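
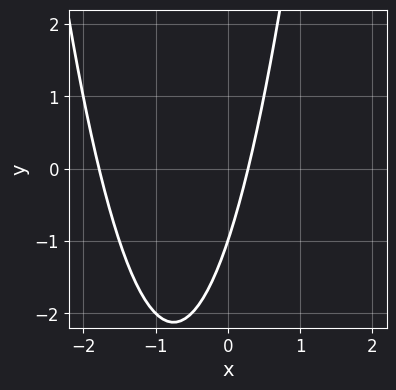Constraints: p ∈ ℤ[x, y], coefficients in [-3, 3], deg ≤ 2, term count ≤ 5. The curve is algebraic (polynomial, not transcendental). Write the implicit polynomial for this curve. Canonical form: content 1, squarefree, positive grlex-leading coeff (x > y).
2*x^2 + 3*x - y - 1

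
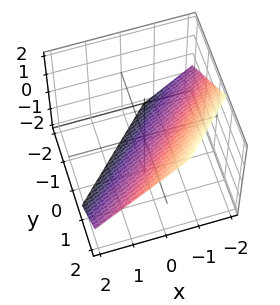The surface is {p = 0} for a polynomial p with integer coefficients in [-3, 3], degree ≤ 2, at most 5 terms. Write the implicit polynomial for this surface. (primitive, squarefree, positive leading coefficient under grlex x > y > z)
3*x - 3*y + 3*z + 2

(a) Degree: every cross-section is a straight line — this is a plane, so deg p = 1.
(b) Matching integer coefficients to the picture gives p.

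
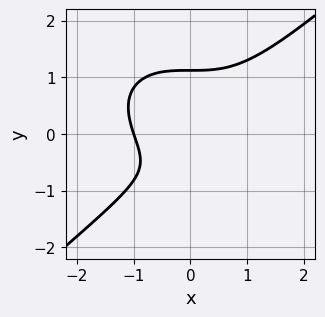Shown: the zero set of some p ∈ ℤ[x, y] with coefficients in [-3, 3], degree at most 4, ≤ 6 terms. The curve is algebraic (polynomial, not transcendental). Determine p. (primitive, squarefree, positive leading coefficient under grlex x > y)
(a) deg p = 3. A generic line meets the curve in up to 3 points.
(b) From the axis intercepts and sections: it meets the x-axis at x = -1 (among the integer gridlines).
(c) Solving for integer coefficients yields p as stated.

2*x^3 - 3*y^3 + 2*y + 2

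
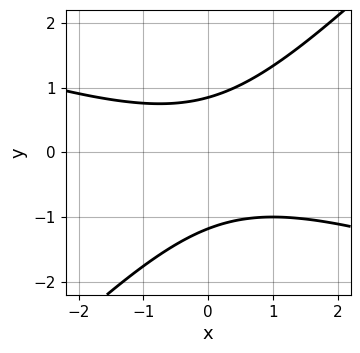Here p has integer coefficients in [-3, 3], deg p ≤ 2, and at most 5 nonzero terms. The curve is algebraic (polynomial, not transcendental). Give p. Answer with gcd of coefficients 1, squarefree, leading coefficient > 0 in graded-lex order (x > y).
1. deg p = 2. The shape is more complex than any degree-1 curve.
2. Reading off the gridlines: no x-intercept at any integer in the box.
3. Solving for integer coefficients yields p as stated.

x^2 + 2*x*y - 3*y^2 - y + 3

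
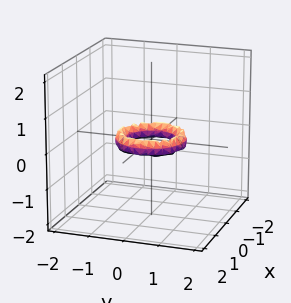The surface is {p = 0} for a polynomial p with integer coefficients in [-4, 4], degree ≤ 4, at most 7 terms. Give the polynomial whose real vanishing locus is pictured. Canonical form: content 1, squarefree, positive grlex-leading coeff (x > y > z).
(a) Degree: the shape is more complex than any degree-3 surface, so deg p = 4.
(b) Symmetries: the surface is invariant under rotation about z: p = q(x² + y², z).
(c) From the visible intercepts: the y-axis gridline crossings are at y ∈ {-1, 1}; the surface avoids every integer z-axis point in the box.
(d) Solving for integer coefficients yields p as stated. Check: (1, 0, 0) on the x-axis lies on the surface, and p(1, 0, 0) = 0. ✓

2*x^4 + 4*x^2*y^2 + 2*y^4 - 3*x^2 - 3*y^2 + 2*z^2 + 1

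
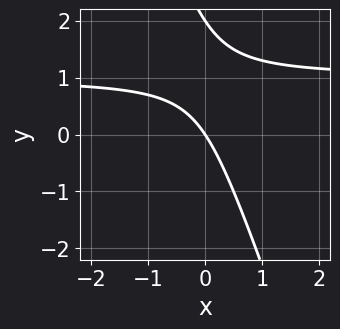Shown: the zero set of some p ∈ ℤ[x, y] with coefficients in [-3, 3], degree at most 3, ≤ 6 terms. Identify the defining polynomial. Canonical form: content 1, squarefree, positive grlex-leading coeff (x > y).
The degree is 2 — a generic line meets the curve in up to 2 points.
Reading off the gridlines: the y-axis gridline crossings are at y ∈ {0, 2}; one x-axis crossing is at x = 0.
Together with the visible shape, these determine p as stated.

3*x*y + y^2 - 3*x - 2*y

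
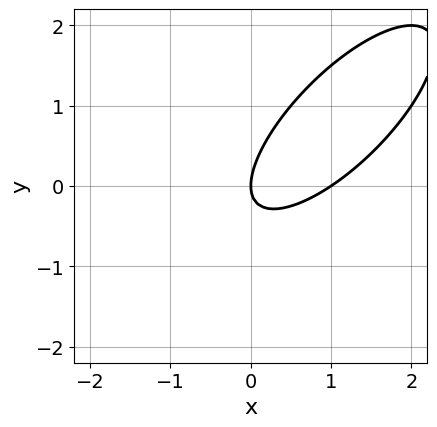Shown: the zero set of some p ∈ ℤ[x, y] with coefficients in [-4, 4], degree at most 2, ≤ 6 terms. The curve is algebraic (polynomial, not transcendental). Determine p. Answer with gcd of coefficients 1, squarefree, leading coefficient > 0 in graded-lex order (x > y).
2*x^2 - 3*x*y + 2*y^2 - 2*x

1. Degree: the shape is more complex than any degree-1 curve, so deg p = 2.
2. Reading off the gridlines: it meets the y-axis at y = 0 (among the integer gridlines); among the integer gridlines, it crosses the x-axis at x ∈ {0, 1}.
3. The integer polynomial consistent with all of this is the stated p.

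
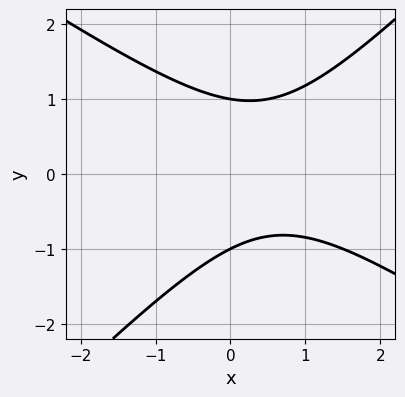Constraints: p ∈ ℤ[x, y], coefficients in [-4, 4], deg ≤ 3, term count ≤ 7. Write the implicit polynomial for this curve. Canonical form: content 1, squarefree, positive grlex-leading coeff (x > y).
Degree: no degree-1 curve has this shape, so deg p = 2.
From the axis intercepts and sections: the y-axis gridline crossings are at y ∈ {-1, 1}; no x-intercept at any integer in the box.
Matching integer coefficients to the picture gives p.

2*x^2 + x*y - 3*y^2 - 2*x + 3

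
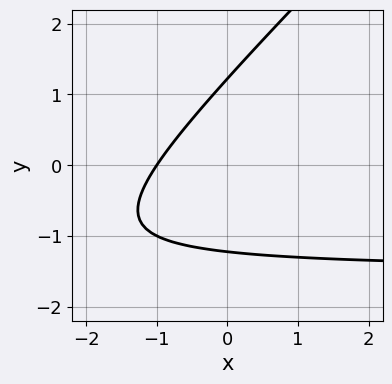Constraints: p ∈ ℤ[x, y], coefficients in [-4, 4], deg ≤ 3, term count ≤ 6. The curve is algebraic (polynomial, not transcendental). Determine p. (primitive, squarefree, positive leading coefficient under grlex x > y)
2*x*y - 2*y^2 + 3*x + 3

deg p = 2.
From the axis intercepts and sections: it meets the x-axis at x = -1 (among the integer gridlines).
Solving for integer coefficients yields p as stated.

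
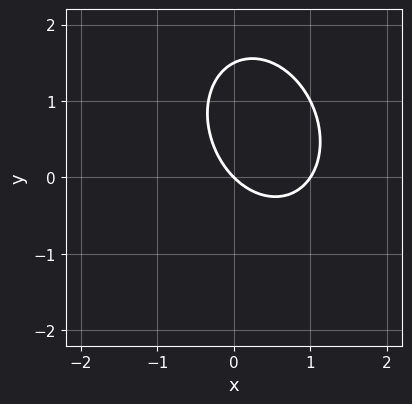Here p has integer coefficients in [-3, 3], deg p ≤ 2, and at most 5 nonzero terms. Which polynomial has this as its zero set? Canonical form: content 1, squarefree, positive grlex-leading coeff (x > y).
3*x^2 + x*y + 2*y^2 - 3*x - 3*y

First, deg p = 2.
Next, against the integer gridlines: among the integer gridlines, it crosses the x-axis at x ∈ {0, 1}; one y-axis crossing is at y = 0.
Finally, putting this together gives p.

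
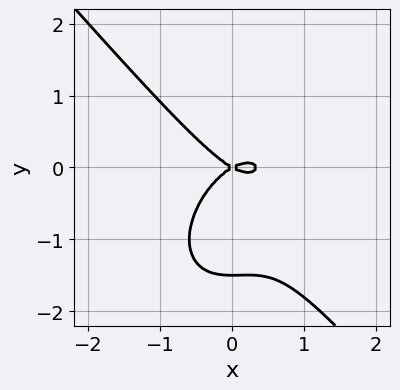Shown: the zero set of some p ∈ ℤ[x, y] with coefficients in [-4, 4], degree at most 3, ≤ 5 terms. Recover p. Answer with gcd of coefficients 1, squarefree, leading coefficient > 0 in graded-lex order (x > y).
(a) The degree is 3 — no degree-2 curve has this shape.
(b) Checking where it meets the axes: it crosses the x-axis at the gridline x = 0; one y-axis crossing is at y = 0.
(c) The integer polynomial consistent with all of this is the stated p.

3*x^3 + 2*y^3 - x^2 + 3*y^2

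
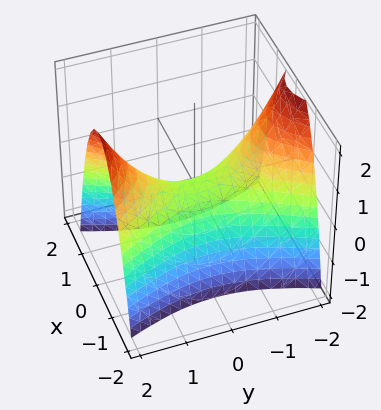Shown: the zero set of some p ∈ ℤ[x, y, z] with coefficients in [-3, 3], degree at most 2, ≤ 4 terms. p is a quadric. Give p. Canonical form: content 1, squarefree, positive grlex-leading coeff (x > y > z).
3*x^2 - y^2 + 2*z

1. deg p = 2. A hyperbolic paraboloid; a quadric.
2. Symmetries: the y ↦ −y reflection is a symmetry, so y appears only in even powers; it's symmetric under x → −x, forcing even powers of x.
3. Reading off the gridlines: it crosses the z-axis at the gridline z = 0; it crosses the x-axis at the gridline x = 0; one y-axis crossing is at y = 0.
4. Solving for integer coefficients yields p as stated.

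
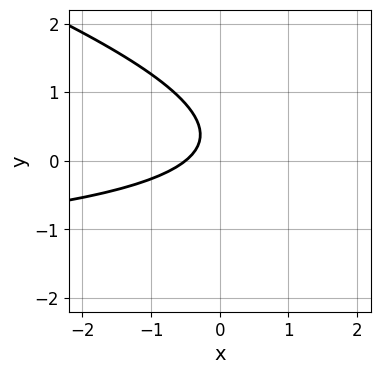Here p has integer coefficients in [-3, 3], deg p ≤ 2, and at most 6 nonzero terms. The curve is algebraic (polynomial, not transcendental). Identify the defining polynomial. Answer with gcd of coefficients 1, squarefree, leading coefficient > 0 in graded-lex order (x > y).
x*y + 3*y^2 + 2*x - 2*y + 1

(a) deg p = 2. The shape is more complex than any degree-1 curve.
(b) Against the integer gridlines: the curve avoids every integer y-axis point in the box.
(c) The integer polynomial consistent with all of this is the stated p.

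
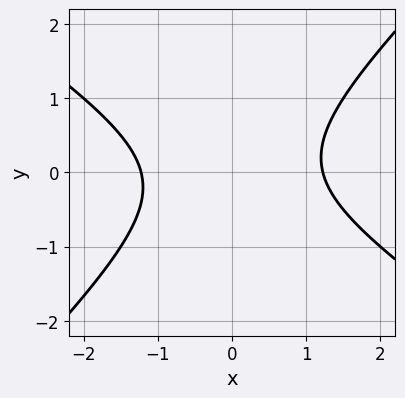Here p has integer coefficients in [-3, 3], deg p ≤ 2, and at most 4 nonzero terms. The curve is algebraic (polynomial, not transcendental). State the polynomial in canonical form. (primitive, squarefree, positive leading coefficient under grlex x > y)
First, deg p = 2. A generic line meets the curve in up to 2 points.
Then, observable constraints: it misses every integer gridline on the y-axis.
Finally, assembling these constraints gives the stated polynomial.

2*x^2 + x*y - 3*y^2 - 3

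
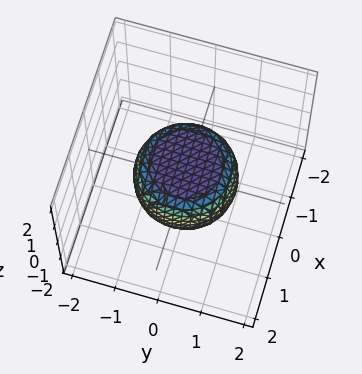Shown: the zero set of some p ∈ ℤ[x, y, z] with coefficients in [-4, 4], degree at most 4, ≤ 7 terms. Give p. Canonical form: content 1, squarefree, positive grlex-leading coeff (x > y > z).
2*x^4 + 4*x^2*y^2 + 2*y^4 - x^2 - y^2 + 3*z^2 - 2

(a) deg p = 4. The shape is more complex than any degree-3 surface.
(b) Symmetries: rotational symmetry about the z-axis ⇒ p depends on x, y only through x² + y².
(c) From the visible intercepts: a circular section at z = 0 has radius between 1 and 2.
(d) Putting this together gives p.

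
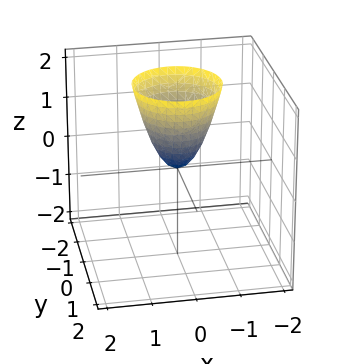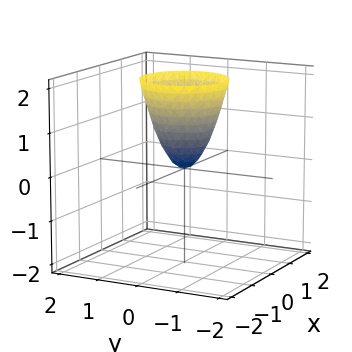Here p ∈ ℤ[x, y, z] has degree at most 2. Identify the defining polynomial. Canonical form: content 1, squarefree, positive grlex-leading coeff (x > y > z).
(a) The degree is 2 — a paraboloid; a quadric.
(b) By symmetry, the surface is invariant under rotation about z: p = q(x² + y², z).
(c) Reading off the gridlines: a circular section at z = 2 has radius exactly 1; one x-axis crossing is at x = 0.
(d) Assembling these constraints gives the stated polynomial.

2*x^2 + 2*y^2 - z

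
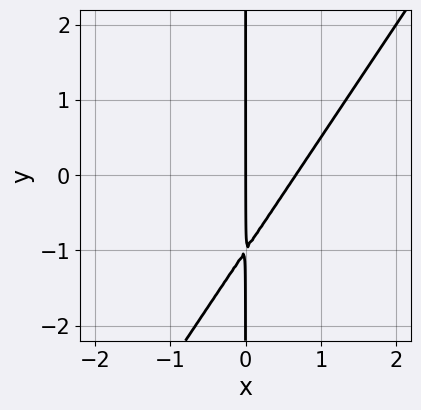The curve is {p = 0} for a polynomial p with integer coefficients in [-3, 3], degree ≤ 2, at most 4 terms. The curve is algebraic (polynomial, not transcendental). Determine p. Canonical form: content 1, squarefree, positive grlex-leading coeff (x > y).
3*x^2 - 2*x*y - 2*x

Degree: no degree-1 curve has this shape, so deg p = 2.
From the visible intercepts: the visible y-axis segment lies entirely on the curve; it meets the x-axis at x = 0 (among the integer gridlines).
The integer polynomial consistent with all of this is the stated p.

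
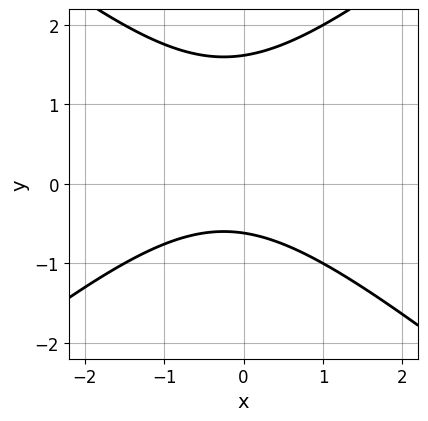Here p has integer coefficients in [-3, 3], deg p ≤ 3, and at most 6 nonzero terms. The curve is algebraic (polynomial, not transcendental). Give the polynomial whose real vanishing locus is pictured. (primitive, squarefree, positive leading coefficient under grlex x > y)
2*x^2 - 3*y^2 + x + 3*y + 3

1. Degree: no degree-1 curve has this shape, so deg p = 2.
2. Checking where it meets the axes: it misses every integer gridline on the x-axis.
3. Assembling these constraints gives the stated polynomial.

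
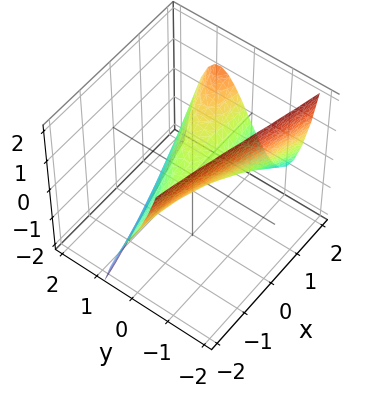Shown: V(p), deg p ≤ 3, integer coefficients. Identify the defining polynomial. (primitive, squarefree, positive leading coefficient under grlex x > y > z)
(a) The degree is 3 — the shape is more complex than any degree-2 surface.
(b) From the visible intercepts: it meets the z-axis at z = 0 (among the integer gridlines); one y-axis crossing is at y = 0; every point of the x-axis in the box is on the surface.
(c) Fitting integer coefficients to these (and the overall shape) gives p.

y^3 - x*y + z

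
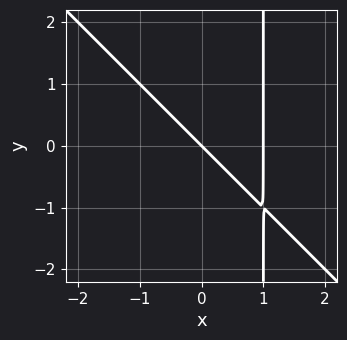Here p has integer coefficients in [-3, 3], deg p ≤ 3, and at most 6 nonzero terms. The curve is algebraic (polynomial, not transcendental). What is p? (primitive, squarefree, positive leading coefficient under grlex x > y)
First, deg p = 2. The shape is more complex than any degree-1 curve.
Then, checking where it meets the axes: one y-axis crossing is at y = 0; among the integer gridlines, it crosses the x-axis at x ∈ {0, 1}.
Finally, assembling these constraints gives the stated polynomial.

x^2 + x*y - x - y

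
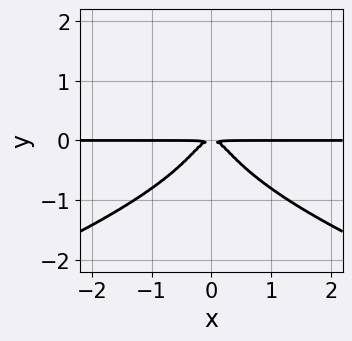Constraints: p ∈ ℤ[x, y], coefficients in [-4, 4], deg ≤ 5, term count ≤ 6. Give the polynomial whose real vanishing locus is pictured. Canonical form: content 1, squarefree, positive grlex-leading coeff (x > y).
3*y^4 + 3*x^2*y - y^3 + y^2

1. deg p = 4.
2. Symmetries: mirror symmetry x ↦ −x ⇒ only even powers of x.
3. Observable constraints: every point of the x-axis in the box is on the curve.
4. Fitting integer coefficients to these (and the overall shape) gives p.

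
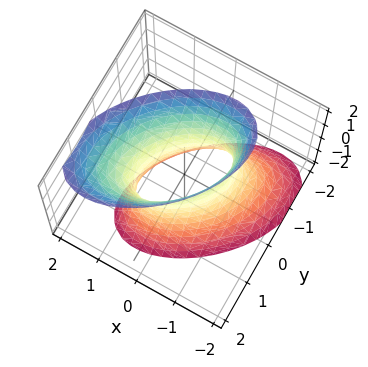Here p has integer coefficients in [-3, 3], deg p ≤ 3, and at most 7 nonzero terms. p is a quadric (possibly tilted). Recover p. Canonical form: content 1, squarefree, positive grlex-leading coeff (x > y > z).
First, the degree is 2 — no degree-1 surface has this shape.
Next, observable constraints: no z-intercept at any integer in the box.
Finally, the integer polynomial consistent with all of this is the stated p.

3*x^2 - 3*x*y - x*z + 3*y^2 - z^2 - 2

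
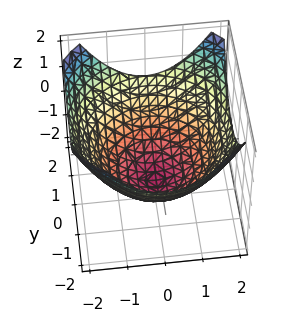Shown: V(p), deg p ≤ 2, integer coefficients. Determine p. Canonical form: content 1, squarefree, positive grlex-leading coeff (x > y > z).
x^2 + y^2 - 2*z - 3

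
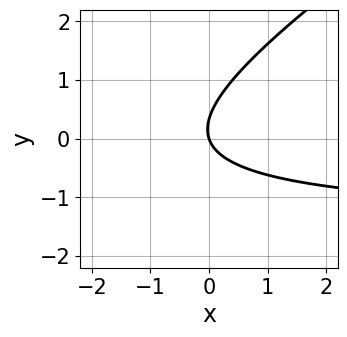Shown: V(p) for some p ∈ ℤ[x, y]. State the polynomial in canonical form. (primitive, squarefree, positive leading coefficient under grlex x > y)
(a) Degree: the shape is more complex than any degree-1 curve, so deg p = 2.
(b) Reading off the gridlines: one y-axis crossing is at y = 0; one x-axis crossing is at x = 0.
(c) Together with the visible shape, these determine p as stated.

2*x*y - 3*y^2 + 3*x + y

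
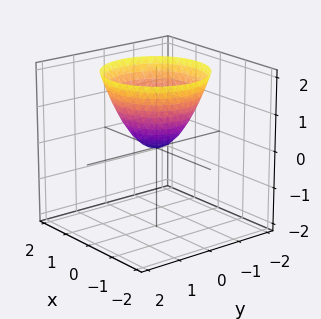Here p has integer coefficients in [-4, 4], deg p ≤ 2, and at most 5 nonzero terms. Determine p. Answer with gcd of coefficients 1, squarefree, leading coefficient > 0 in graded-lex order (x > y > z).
x^2 + y^2 - z

First, degree: a single bowl opening along one axis; a quadric, so deg p = 2.
Next, symmetries: the z-axis is an axis of rotation, so x and y enter only as x² + y².
Then, reading off the gridlines: one z-axis crossing is at z = 0; a circular section at z = 2 has radius between 1 and 2; it crosses the y-axis at the gridline y = 0.
Finally, these observations pin down the coefficients.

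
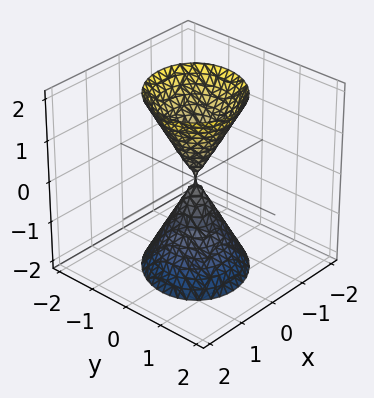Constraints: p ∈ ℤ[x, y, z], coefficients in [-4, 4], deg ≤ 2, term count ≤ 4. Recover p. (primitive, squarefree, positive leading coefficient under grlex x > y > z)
I count 2 distinct pieces.
The degree is 2 — a generic line meets the surface in up to 2 points.
From the axis intercepts and sections: one z-axis crossing is at z = 0; it crosses the x-axis at the gridline x = 0; it meets the y-axis at y = 0 (among the integer gridlines).
Together with the visible shape, these determine p as stated.

3*x^2 - x*y + 3*y^2 - z^2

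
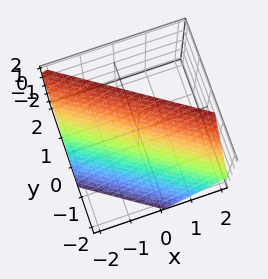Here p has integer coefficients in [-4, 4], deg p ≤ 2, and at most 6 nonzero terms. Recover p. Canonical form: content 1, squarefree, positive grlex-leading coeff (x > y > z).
2*x + 3*y - 2*z + 2

1. deg p = 1. Every cross-section is a straight line — this is a plane.
2. Observable constraints: it meets the z-axis at z = 1 (among the integer gridlines); it meets the x-axis at x = -1 (among the integer gridlines).
3. Solving for integer coefficients yields p as stated.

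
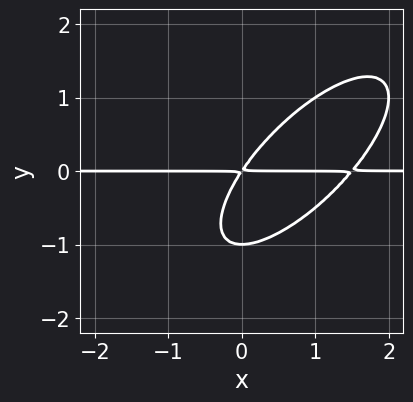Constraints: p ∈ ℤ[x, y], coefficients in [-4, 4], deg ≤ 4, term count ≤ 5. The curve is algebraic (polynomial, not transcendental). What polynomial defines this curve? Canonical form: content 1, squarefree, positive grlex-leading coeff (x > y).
deg p = 3. The shape is more complex than any degree-2 curve.
Observable constraints: the visible x-axis segment lies entirely on the curve; it crosses the y-axis at the gridline y = -1.
Putting this together gives p.

2*x^2*y - 3*x*y^2 + 2*y^3 - 3*x*y + 2*y^2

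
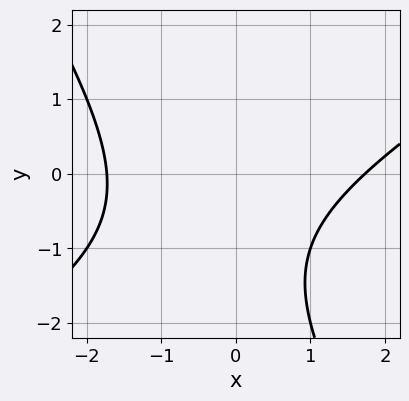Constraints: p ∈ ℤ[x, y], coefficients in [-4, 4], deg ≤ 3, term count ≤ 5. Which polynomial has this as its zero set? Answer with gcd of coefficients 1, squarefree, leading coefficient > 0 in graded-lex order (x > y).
1. The degree is 2 — the shape is more complex than any degree-1 curve.
2. Observable constraints: no y-intercept at any integer in the box.
3. Assembling these constraints gives the stated polynomial.

x^2 - x*y - y^2 - 2*y - 3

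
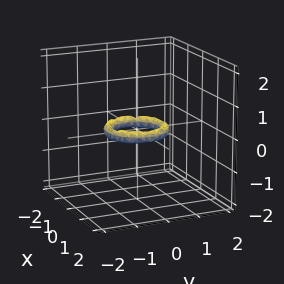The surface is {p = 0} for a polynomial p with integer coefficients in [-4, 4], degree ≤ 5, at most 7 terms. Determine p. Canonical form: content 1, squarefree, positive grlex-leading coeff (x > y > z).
2*x^4 + 4*x^2*y^2 + 2*y^4 - 3*x^2 - 3*y^2 + 3*z^2 + 1

First, degree: a generic line meets the surface in up to 4 points, so deg p = 4.
Then, by symmetry, the surface is invariant under rotation about z: p = q(x² + y², z).
Then, checking where it meets the axes: the surface avoids every integer z-axis point in the box; a circular section at z = 0 has radius between 0 and 1.
Finally, together with the visible shape, these determine p as stated. Check: (1, 0, 0) on the x-axis lies on the surface, and p(1, 0, 0) = 0. ✓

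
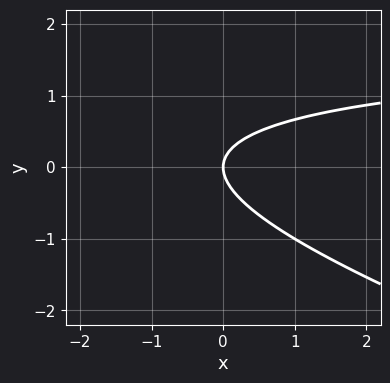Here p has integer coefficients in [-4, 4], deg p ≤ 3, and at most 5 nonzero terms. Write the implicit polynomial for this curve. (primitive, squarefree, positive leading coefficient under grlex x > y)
1. Degree: the shape is more complex than any degree-1 curve, so deg p = 2.
2. Reading off the gridlines: one x-axis crossing is at x = 0; one y-axis crossing is at y = 0.
3. Assembling these constraints gives the stated polynomial.

x*y + 3*y^2 - 2*x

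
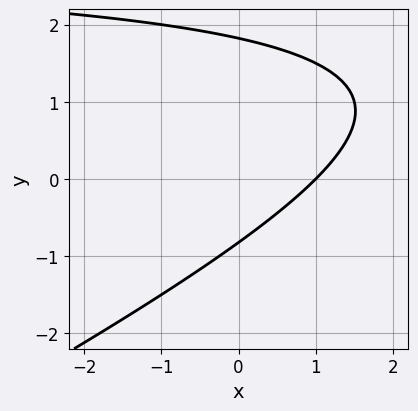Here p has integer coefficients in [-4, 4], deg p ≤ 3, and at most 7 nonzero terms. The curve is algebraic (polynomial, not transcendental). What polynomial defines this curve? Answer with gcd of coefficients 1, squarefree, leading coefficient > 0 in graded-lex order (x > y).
x*y - 2*y^2 - 3*x + 2*y + 3

1. Degree: the shape is more complex than any degree-1 curve, so deg p = 2.
2. Against the integer gridlines: one x-axis crossing is at x = 1.
3. Fitting integer coefficients to these (and the overall shape) gives p.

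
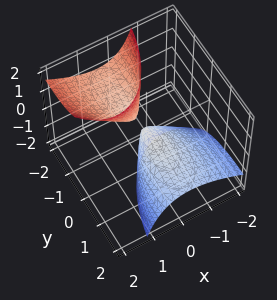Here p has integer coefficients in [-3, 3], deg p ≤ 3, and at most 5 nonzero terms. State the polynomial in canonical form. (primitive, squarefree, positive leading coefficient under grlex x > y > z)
1. The picture has 2 separate pieces. Treating them together as one polynomial.
2. The degree is 2 — no degree-1 surface has this shape.
3. Reading off the gridlines: it meets the z-axis at z = 0 (among the integer gridlines); one y-axis crossing is at y = 0; one x-axis crossing is at x = 0.
4. Putting this together gives p.

3*x^2 - 3*x*z + y^2 + 3*y*z + z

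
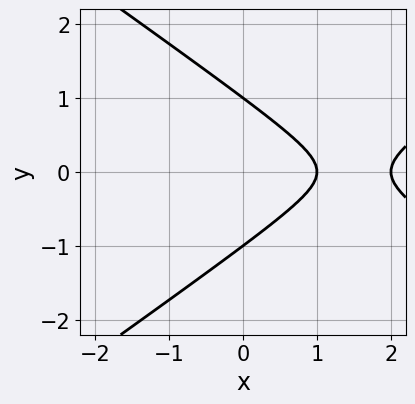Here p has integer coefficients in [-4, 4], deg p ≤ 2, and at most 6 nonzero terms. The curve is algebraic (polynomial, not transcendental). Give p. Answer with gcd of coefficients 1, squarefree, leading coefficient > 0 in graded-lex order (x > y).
(a) The degree is 2 — a generic line meets the curve in up to 2 points.
(b) Symmetries: it's symmetric under y → −y, forcing even powers of y.
(c) From the axis intercepts and sections: the x-axis gridline crossings are at x ∈ {1, 2}; the y-axis gridline crossings are at y ∈ {-1, 1}.
(d) These observations pin down the coefficients.

x^2 - 2*y^2 - 3*x + 2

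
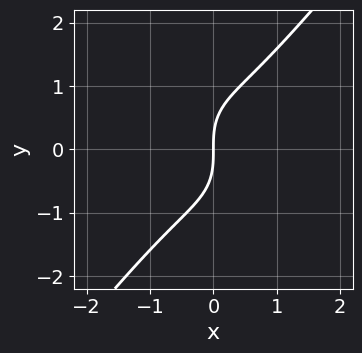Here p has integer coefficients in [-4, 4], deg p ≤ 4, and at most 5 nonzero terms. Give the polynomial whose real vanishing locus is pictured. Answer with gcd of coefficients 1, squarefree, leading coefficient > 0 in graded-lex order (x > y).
First, degree: no degree-2 curve has this shape, so deg p = 3.
Next, from the visible intercepts: it crosses the y-axis at the gridline y = 0; one x-axis crossing is at x = 0.
Finally, solving for integer coefficients yields p as stated.

2*x^3 - y^3 + 2*x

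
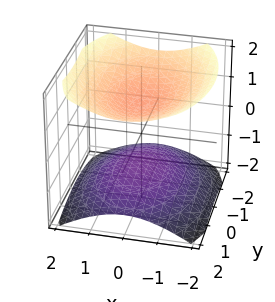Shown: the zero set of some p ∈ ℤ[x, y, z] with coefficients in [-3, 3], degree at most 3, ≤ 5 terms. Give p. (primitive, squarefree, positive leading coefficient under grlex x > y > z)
1. There are 2 components. They look like related sheets of one shape, so recover p as a whole.
2. The degree is 2 — two separate bowl-shaped sheets opening away from each other; a quadric.
3. Symmetries: the x ↦ −x reflection is a symmetry, so x appears only in even powers; the z ↦ −z reflection is a symmetry, so z appears only in even powers; the y ↦ −y reflection is a symmetry, so y appears only in even powers.
4. From the visible intercepts: no y-intercept at any integer in the box; no x-intercept at any integer in the box.
5. Fitting integer coefficients to these (and the overall shape) gives p. Check: (0, 0, 1) on the z-axis lies on the surface, and p(0, 0, 1) = 0. ✓

2*x^2 + y^2 - 3*z^2 + 3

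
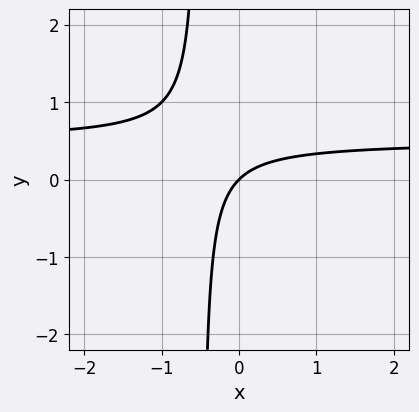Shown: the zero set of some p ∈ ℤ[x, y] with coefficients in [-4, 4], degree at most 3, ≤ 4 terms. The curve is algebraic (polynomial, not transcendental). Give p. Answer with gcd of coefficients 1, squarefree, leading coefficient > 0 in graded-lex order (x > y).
The degree is 2 — no degree-1 curve has this shape.
From the visible intercepts: it meets the y-axis at y = 0 (among the integer gridlines); it crosses the x-axis at the gridline x = 0.
The integer polynomial consistent with all of this is the stated p.

2*x*y - x + y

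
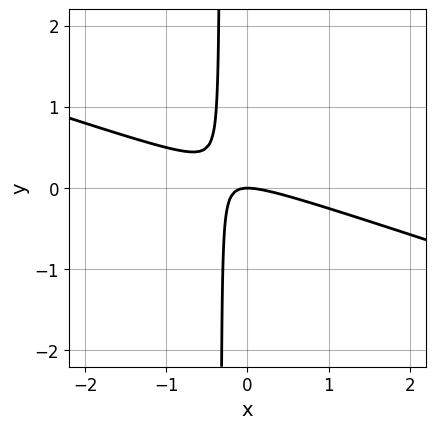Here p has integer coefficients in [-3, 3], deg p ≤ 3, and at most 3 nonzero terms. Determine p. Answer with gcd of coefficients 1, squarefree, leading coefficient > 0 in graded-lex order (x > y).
First, degree: a generic line meets the curve in up to 2 points, so deg p = 2.
Then, from the axis intercepts and sections: it crosses the x-axis at the gridline x = 0; it meets the y-axis at y = 0 (among the integer gridlines).
Finally, assembling these constraints gives the stated polynomial.

x^2 + 3*x*y + y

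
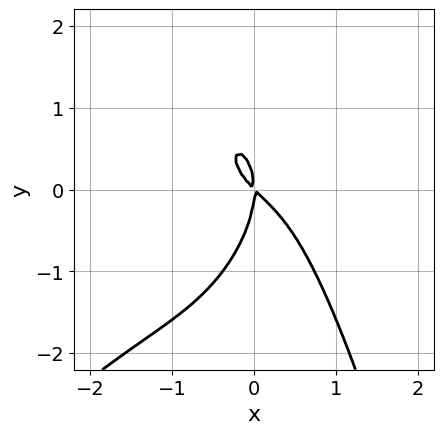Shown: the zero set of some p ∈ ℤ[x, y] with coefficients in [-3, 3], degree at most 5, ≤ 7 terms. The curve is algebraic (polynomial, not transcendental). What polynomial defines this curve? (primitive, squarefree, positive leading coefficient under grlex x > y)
2*x^4 - 2*x^3*y + y^3 + 2*x^2 + 2*x*y

deg p = 4.
Reading off the gridlines: it crosses the y-axis at the gridline y = 0; one x-axis crossing is at x = 0.
Fitting integer coefficients to these (and the overall shape) gives p.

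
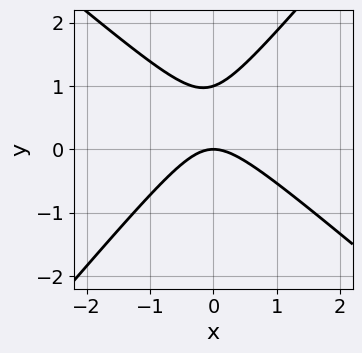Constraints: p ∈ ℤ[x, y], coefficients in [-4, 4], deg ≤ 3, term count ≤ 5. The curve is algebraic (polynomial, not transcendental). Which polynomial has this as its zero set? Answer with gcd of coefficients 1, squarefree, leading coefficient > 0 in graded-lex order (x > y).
1. The degree is 2 — a generic line meets the curve in up to 2 points.
2. From the axis intercepts and sections: among the integer gridlines, it crosses the y-axis at y ∈ {0, 1}; it crosses the x-axis at the gridline x = 0.
3. Solving for integer coefficients yields p as stated.

3*x^2 + x*y - 3*y^2 + 3*y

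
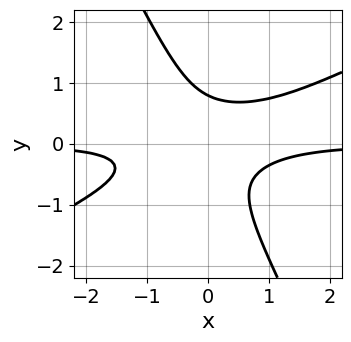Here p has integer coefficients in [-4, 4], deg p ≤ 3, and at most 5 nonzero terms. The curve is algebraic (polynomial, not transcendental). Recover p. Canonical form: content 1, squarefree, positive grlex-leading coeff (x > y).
First, degree: no degree-2 curve has this shape, so deg p = 3.
Then, observable constraints: the curve avoids every integer x-axis point in the box.
Finally, fitting integer coefficients to these (and the overall shape) gives p.

2*x^2*y - 3*x*y^2 - 2*y^3 + 1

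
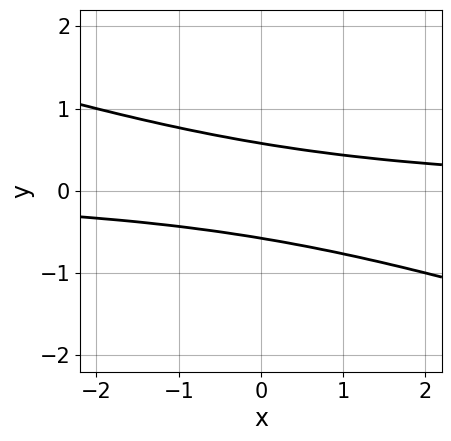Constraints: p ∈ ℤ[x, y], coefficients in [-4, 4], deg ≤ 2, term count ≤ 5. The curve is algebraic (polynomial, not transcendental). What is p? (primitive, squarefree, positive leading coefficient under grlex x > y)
x*y + 3*y^2 - 1

Degree: a generic line meets the curve in up to 2 points, so deg p = 2.
Against the integer gridlines: no x-intercept at any integer in the box.
Matching integer coefficients to the picture gives p.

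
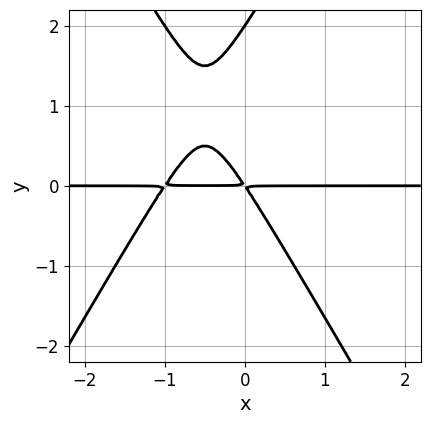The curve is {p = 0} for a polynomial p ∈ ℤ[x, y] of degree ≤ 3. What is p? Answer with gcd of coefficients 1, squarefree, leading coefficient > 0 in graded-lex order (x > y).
3*x^2*y - y^3 + 3*x*y + 2*y^2

1. The degree is 3 — a generic line meets the curve in up to 3 points.
2. Checking where it meets the axes: the visible x-axis segment lies entirely on the curve; one y-axis crossing is at y = 2.
3. Solving for integer coefficients yields p as stated.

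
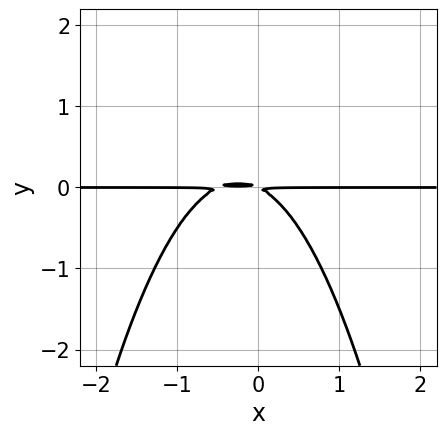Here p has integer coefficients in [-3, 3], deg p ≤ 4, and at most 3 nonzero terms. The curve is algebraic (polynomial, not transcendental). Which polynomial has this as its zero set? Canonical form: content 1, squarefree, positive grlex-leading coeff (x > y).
(a) deg p = 3.
(b) Checking where it meets the axes: the visible x-axis segment lies entirely on the curve.
(c) Fitting integer coefficients to these (and the overall shape) gives p.

2*x^2*y + x*y + 2*y^2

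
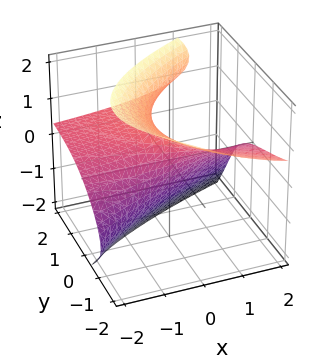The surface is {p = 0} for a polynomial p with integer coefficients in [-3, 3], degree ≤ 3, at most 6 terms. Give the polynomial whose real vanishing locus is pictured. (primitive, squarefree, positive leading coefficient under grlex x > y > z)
y^2*z - z^3 - 3*x*z + 3*y*z - 3*y

First, deg p = 3.
Next, reading off the gridlines: one z-axis crossing is at z = 0; it crosses the y-axis at the gridline y = 0; the visible x-axis segment lies entirely on the surface.
Finally, these observations pin down the coefficients.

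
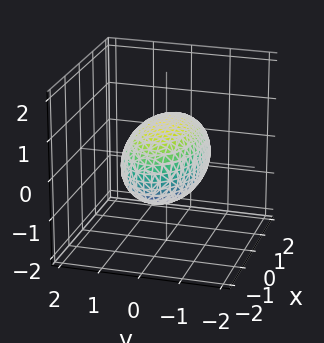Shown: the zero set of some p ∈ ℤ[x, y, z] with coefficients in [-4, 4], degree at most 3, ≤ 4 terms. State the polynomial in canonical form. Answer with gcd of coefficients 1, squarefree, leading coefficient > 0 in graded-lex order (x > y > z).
First, deg p = 2. Bounded and convex; a quadric.
Next, symmetries: it's symmetric under x → −x, forcing even powers of x; the z ↦ −z reflection is a symmetry, so z appears only in even powers; mirror symmetry y ↦ −y ⇒ only even powers of y.
Next, against the integer gridlines: among the integer gridlines, it crosses the y-axis at y ∈ {-1, 1}; the z-axis gridline crossings are at z ∈ {-1, 1}.
Finally, matching integer coefficients to the picture gives p.

x^2 + 3*y^2 + 3*z^2 - 3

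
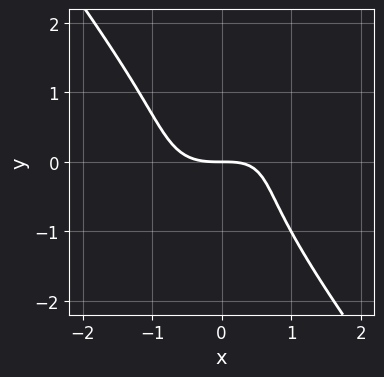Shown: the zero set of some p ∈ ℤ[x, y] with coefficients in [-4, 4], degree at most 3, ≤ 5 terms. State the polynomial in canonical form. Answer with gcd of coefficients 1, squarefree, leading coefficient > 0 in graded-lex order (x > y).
2*x^3 - 2*x^2*y + 2*y^3 - x*y + 3*y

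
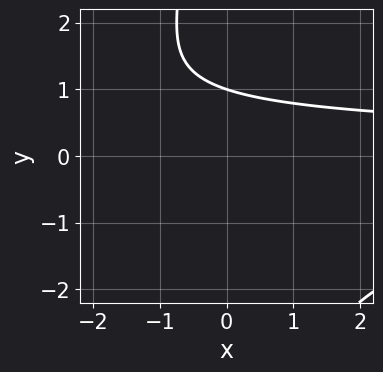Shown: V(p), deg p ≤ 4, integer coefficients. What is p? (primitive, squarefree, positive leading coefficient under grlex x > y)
(a) deg p = 3. No degree-2 curve has this shape.
(b) From the visible intercepts: it meets the y-axis at y = 1 (among the integer gridlines); it misses every integer gridline on the x-axis.
(c) The integer polynomial consistent with all of this is the stated p.

x*y^2 + 3*y - 3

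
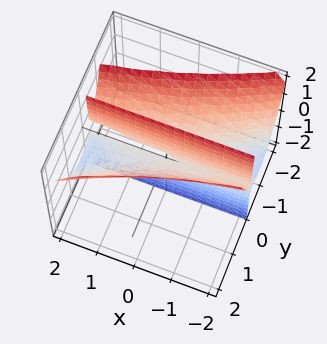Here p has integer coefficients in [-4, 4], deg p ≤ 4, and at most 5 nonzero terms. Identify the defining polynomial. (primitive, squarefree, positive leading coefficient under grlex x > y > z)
2*x*y^2 - 3*y^3 + 3*y*z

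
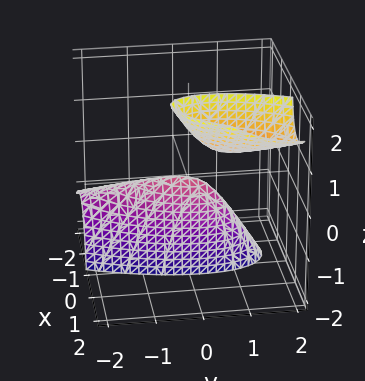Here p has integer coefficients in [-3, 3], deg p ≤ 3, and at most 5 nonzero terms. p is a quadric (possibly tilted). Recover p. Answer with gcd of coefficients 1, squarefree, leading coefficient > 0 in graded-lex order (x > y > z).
1. There are 2 components. They look like related sheets of one shape, so recover p as a whole.
2. Degree: a generic line meets the surface in up to 2 points, so deg p = 2.
3. From the axis intercepts and sections: one z-axis crossing is at z = 0; one y-axis crossing is at y = 0.
4. These observations pin down the coefficients.

3*x^2 - 2*x*y - 3*x*z + y^2 + z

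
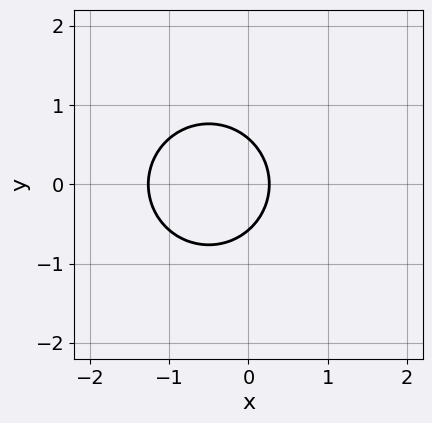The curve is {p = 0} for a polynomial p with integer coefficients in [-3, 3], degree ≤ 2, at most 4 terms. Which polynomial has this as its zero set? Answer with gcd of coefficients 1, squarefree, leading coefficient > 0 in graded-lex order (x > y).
deg p = 2. A generic line meets the curve in up to 2 points.
Symmetries: mirror symmetry y ↦ −y ⇒ only even powers of y.
The integer polynomial consistent with all of this is the stated p.

3*x^2 + 3*y^2 + 3*x - 1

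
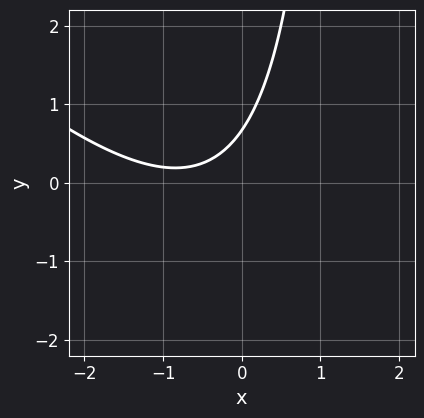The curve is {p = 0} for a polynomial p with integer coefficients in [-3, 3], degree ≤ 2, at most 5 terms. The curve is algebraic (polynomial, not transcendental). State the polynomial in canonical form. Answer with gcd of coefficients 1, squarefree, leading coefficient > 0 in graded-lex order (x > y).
2*x^2 + 2*x*y + 3*x - 3*y + 2

1. Degree: no degree-1 curve has this shape, so deg p = 2.
2. Reading off the gridlines: the curve avoids every integer x-axis point in the box.
3. Assembling these constraints gives the stated polynomial.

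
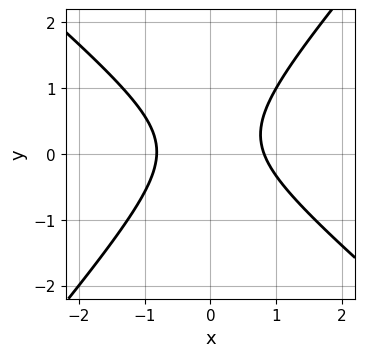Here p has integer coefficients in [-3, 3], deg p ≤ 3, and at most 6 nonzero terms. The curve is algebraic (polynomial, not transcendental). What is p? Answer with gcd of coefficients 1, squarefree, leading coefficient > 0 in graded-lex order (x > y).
1. Degree: the shape is more complex than any degree-1 curve, so deg p = 2.
2. Reading off the gridlines: it misses every integer gridline on the y-axis.
3. Matching integer coefficients to the picture gives p.

3*x^2 + x*y - 3*y^2 + y - 2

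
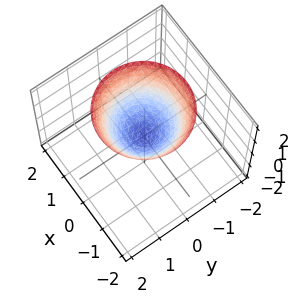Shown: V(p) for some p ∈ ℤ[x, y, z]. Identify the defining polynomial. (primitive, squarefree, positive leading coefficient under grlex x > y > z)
x^2 + y^2 - z

(a) Degree: a paraboloid; a quadric, so deg p = 2.
(b) Symmetry: the z-axis is an axis of rotation, so x and y enter only as x² + y².
(c) From the visible intercepts: it crosses the y-axis at the gridline y = 0; it meets the z-axis at z = 0 (among the integer gridlines).
(d) Together with the visible shape, these determine p as stated.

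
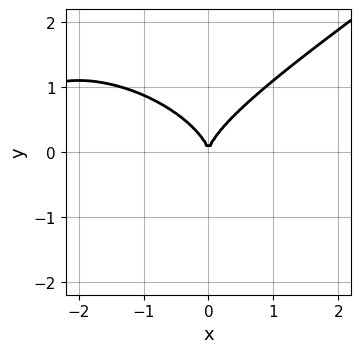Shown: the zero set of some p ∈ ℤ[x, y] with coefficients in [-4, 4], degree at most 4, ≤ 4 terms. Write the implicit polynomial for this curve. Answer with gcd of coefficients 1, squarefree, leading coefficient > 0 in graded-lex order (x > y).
1. The degree is 3 — the shape is more complex than any degree-2 curve.
2. Reading off the gridlines: one x-axis crossing is at x = 0; it crosses the y-axis at the gridline y = 0.
3. Matching integer coefficients to the picture gives p.

x^3 - 3*y^3 + 3*x^2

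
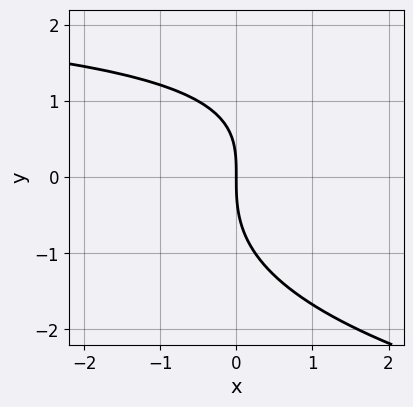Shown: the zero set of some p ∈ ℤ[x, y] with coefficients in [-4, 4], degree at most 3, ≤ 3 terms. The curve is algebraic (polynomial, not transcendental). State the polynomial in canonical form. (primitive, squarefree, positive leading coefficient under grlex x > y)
y^3 - x*y + 3*x

(a) The degree is 3 — the shape is more complex than any degree-2 curve.
(b) Checking where it meets the axes: one x-axis crossing is at x = 0; it meets the y-axis at y = 0 (among the integer gridlines).
(c) The integer polynomial consistent with all of this is the stated p.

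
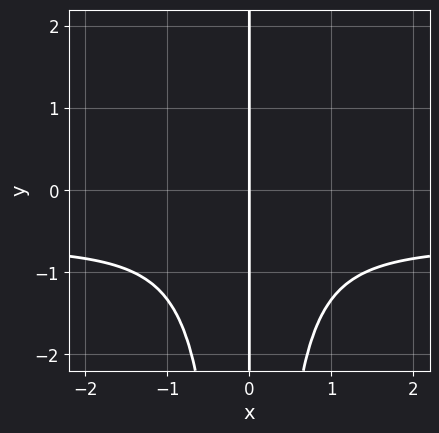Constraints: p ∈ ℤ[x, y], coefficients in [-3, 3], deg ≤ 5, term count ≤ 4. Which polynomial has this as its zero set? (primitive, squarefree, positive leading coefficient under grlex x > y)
3*x^3*y + 2*x^3 + 2*x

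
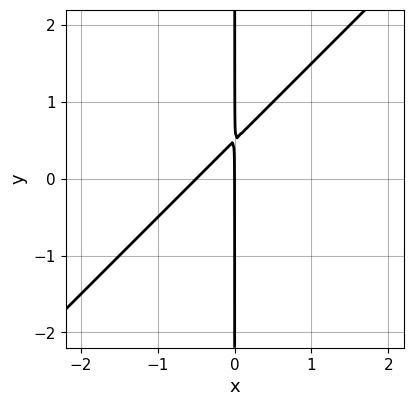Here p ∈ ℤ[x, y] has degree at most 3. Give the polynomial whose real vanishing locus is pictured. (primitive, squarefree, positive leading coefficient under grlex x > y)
(a) deg p = 2.
(b) Reading off the gridlines: it meets the x-axis at x = 0 (among the integer gridlines); every point of the y-axis in the box is on the curve.
(c) The integer polynomial consistent with all of this is the stated p.

2*x^2 - 2*x*y + x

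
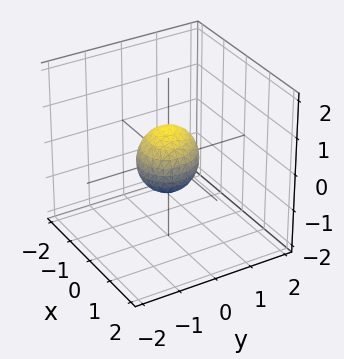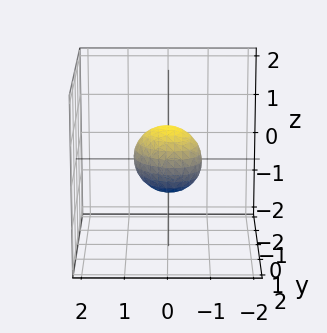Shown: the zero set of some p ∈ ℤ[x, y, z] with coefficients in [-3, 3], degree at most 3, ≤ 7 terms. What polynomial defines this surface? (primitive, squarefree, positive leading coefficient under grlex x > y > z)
3*x^2 + x*y + 3*y^2 + 3*z^2 - 2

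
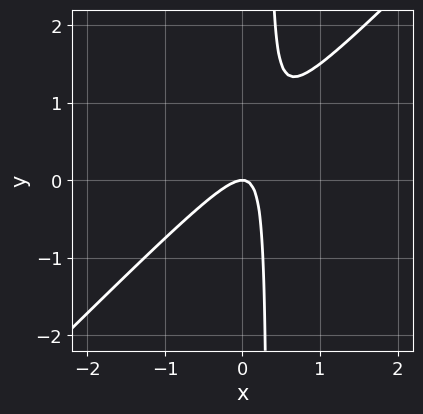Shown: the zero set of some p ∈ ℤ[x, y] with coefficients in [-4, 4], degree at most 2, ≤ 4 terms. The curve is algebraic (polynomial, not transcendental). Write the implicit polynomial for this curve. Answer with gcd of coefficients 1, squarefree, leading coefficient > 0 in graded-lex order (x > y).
deg p = 2. A generic line meets the curve in up to 2 points.
Against the integer gridlines: one y-axis crossing is at y = 0; it meets the x-axis at x = 0 (among the integer gridlines).
The integer polynomial consistent with all of this is the stated p.

3*x^2 - 3*x*y + y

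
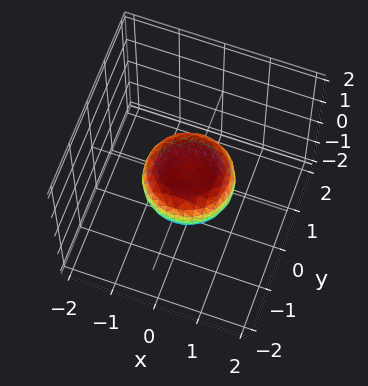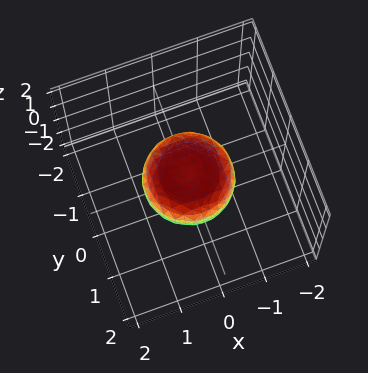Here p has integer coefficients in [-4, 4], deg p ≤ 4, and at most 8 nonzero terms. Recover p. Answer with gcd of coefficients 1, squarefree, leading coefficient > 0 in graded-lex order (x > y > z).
deg p = 4.
Symmetries: the surface is invariant under rotation about z: p = q(x² + y², z).
Observable constraints: among the integer gridlines, it crosses the x-axis at x ∈ {-1, 1}; among the integer gridlines, it crosses the y-axis at y ∈ {-1, 1}; a circular section at z = 0 has radius exactly 1.
Matching integer coefficients to the picture gives p.

2*x^4 + 4*x^2*y^2 + 2*y^4 - x^2 - y^2 + 3*z^2 - 1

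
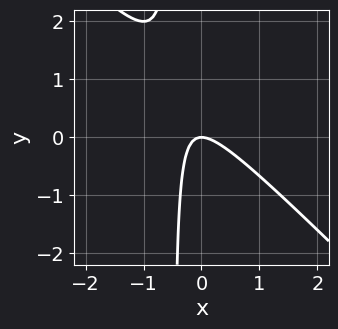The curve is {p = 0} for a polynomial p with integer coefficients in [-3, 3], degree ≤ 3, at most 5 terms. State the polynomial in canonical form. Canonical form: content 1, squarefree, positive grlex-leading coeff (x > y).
2*x^2 + 2*x*y + y

Degree: no degree-1 curve has this shape, so deg p = 2.
From the visible intercepts: it meets the x-axis at x = 0 (among the integer gridlines); it crosses the y-axis at the gridline y = 0.
The integer polynomial consistent with all of this is the stated p.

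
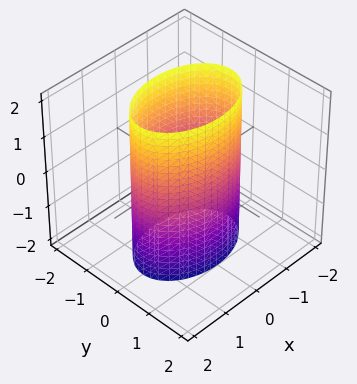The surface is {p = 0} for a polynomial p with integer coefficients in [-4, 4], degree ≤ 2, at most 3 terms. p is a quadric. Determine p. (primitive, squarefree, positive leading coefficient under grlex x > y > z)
1. deg p = 2. Constant cross-section along one axis; a quadric.
2. Symmetries: the z ↦ −z reflection is a symmetry, so z appears only in even powers; it's symmetric under x → −x, forcing even powers of x; mirror symmetry y ↦ −y ⇒ only even powers of y.
3. Reading off the gridlines: among the integer gridlines, it crosses the y-axis at y ∈ {-1, 1}; no z-intercept at any integer in the box.
4. Matching integer coefficients to the picture gives p.

x^2 + 2*y^2 - 2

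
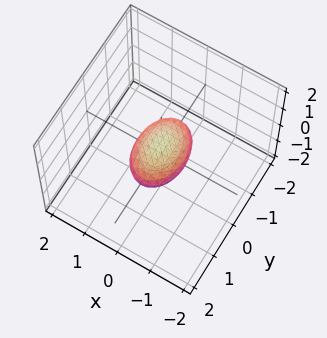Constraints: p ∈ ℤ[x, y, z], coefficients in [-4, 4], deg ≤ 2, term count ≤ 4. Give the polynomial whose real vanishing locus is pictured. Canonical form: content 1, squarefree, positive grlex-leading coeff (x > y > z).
2*x^2 + y^2 + 3*z^2 - 1

1. Degree: a closed, bounded, convex surface; a quadric, so deg p = 2.
2. Symmetries: it's symmetric under x → −x, forcing even powers of x; the z ↦ −z reflection is a symmetry, so z appears only in even powers; mirror symmetry y ↦ −y ⇒ only even powers of y.
3. Reading off the gridlines: among the integer gridlines, it crosses the y-axis at y ∈ {-1, 1}.
4. Assembling these constraints gives the stated polynomial.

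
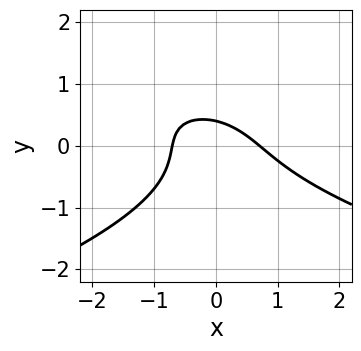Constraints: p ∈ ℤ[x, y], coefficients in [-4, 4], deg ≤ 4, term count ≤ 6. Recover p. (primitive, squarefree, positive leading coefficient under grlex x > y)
3*y^3 + 2*x^2 + 2*x*y + 2*y - 1

First, deg p = 3. A generic line meets the curve in up to 3 points.
Finally, putting this together gives p.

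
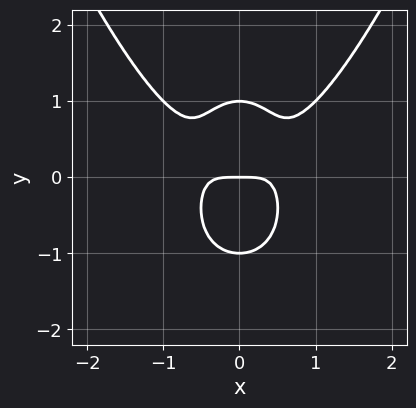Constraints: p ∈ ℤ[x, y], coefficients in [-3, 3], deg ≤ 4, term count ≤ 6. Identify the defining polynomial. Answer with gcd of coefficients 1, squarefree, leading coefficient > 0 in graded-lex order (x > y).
1. Degree: no degree-3 curve has this shape, so deg p = 4.
2. Symmetries: the x ↦ −x reflection is a symmetry, so x appears only in even powers.
3. Against the integer gridlines: it crosses the x-axis at the gridline x = 0; among the integer gridlines, it crosses the y-axis at y ∈ {-1, 0, 1}.
4. Together with the visible shape, these determine p as stated.

2*x^4 - 2*x^2*y - y^3 + y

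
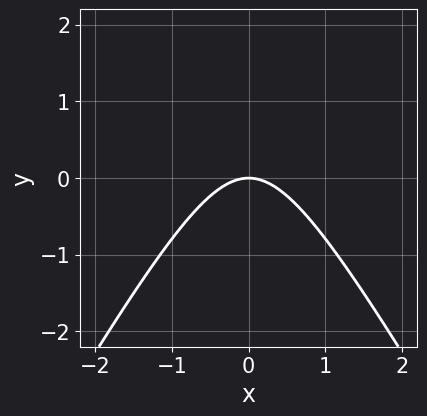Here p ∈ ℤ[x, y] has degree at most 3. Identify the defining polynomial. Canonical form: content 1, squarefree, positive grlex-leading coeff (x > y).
Degree: the shape is more complex than any degree-1 curve, so deg p = 2.
Symmetries: mirror symmetry x ↦ −x ⇒ only even powers of x.
From the axis intercepts and sections: one x-axis crossing is at x = 0; it crosses the y-axis at the gridline y = 0.
Together with the visible shape, these determine p as stated.

3*x^2 - y^2 + 3*y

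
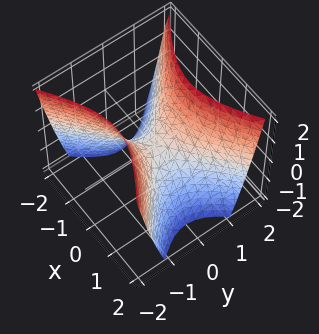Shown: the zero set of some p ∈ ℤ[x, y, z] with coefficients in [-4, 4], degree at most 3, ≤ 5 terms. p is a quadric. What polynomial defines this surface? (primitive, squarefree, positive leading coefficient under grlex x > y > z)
2*x^2 - 3*y^2 + 2*z

The degree is 2 — a hyperbolic paraboloid; a quadric.
Symmetries: the x ↦ −x reflection is a symmetry, so x appears only in even powers; the y ↦ −y reflection is a symmetry, so y appears only in even powers.
From the visible intercepts: it crosses the x-axis at the gridline x = 0; one z-axis crossing is at z = 0.
Matching integer coefficients to the picture gives p.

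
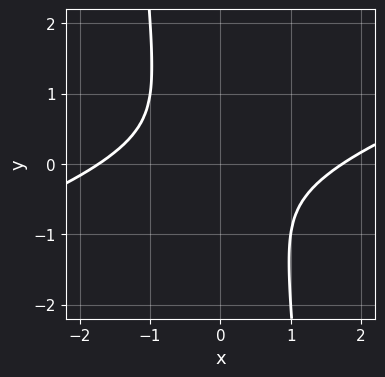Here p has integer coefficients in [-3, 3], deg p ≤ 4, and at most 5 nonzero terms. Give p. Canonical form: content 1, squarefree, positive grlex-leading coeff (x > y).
x^4 - 3*x^3*y - 3*x^2 - y^2

1. Degree: no degree-3 curve has this shape, so deg p = 4.
2. The integer polynomial consistent with all of this is the stated p.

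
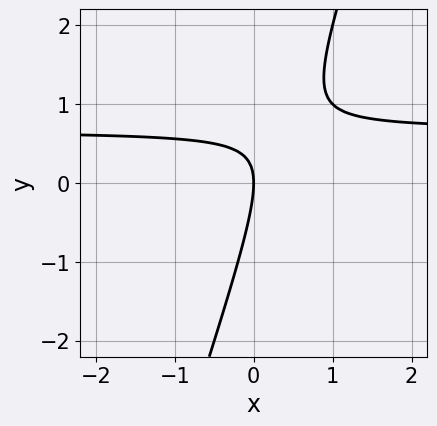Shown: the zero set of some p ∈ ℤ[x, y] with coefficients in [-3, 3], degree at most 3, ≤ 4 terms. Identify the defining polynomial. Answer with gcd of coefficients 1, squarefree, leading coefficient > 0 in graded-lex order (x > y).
The degree is 2 — a generic line meets the curve in up to 2 points.
From the visible intercepts: it meets the x-axis at x = 0 (among the integer gridlines); one y-axis crossing is at y = 0.
Assembling these constraints gives the stated polynomial.

3*x*y - y^2 - 2*x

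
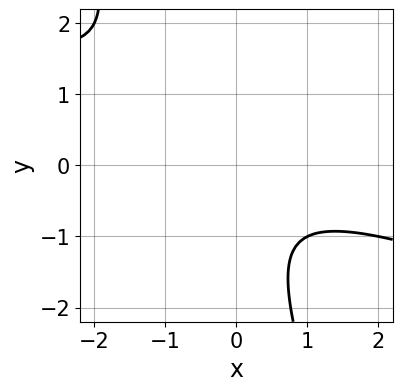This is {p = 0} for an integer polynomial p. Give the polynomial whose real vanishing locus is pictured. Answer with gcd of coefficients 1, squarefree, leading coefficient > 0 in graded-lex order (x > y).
x^2 + 3*x*y + y^2 + y + 2

1. The degree is 2 — the shape is more complex than any degree-1 curve.
2. Against the integer gridlines: it misses every integer gridline on the x-axis; the curve avoids every integer y-axis point in the box.
3. Solving for integer coefficients yields p as stated.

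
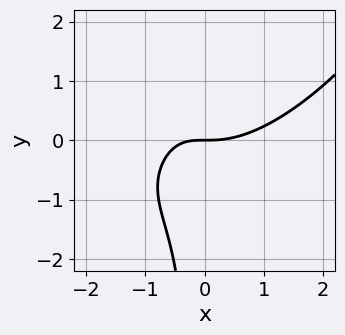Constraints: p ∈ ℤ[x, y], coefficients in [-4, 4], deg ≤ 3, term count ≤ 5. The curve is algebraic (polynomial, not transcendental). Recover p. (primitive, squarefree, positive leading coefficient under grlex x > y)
2*x^3 - 3*x^2*y + 2*x*y^2 - 3*x*y - 3*y

(a) Degree: no degree-2 curve has this shape, so deg p = 3.
(b) Observable constraints: it crosses the y-axis at the gridline y = 0; it meets the x-axis at x = 0 (among the integer gridlines).
(c) Assembling these constraints gives the stated polynomial.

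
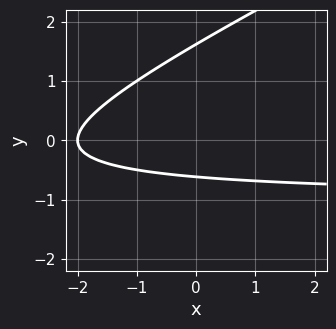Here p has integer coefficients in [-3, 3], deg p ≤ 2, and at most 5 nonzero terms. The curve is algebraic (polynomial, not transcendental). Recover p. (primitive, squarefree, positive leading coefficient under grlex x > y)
x*y - 2*y^2 + x + 2*y + 2

deg p = 2. A generic line meets the curve in up to 2 points.
Checking where it meets the axes: it crosses the x-axis at the gridline x = -2.
Fitting integer coefficients to these (and the overall shape) gives p.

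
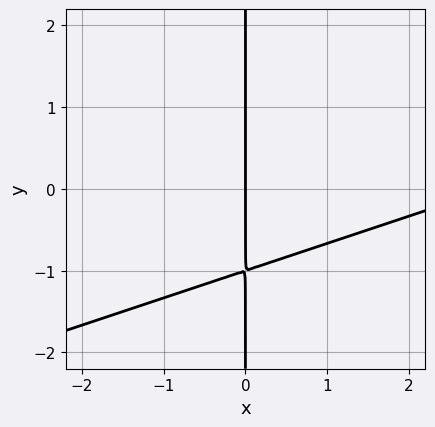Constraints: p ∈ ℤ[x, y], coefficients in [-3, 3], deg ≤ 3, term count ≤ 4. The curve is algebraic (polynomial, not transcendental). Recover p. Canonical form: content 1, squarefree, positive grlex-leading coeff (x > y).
(a) deg p = 2. A generic line meets the curve in up to 2 points.
(b) Observable constraints: every point of the y-axis in the box is on the curve; it meets the x-axis at x = 0 (among the integer gridlines).
(c) Matching integer coefficients to the picture gives p.

x^2 - 3*x*y - 3*x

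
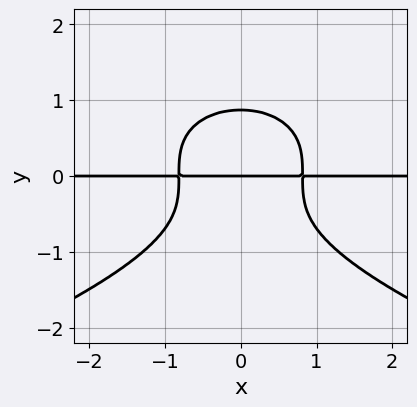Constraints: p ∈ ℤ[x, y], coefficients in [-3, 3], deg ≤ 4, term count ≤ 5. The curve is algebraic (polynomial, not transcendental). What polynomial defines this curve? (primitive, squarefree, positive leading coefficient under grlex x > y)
3*y^4 + 3*x^2*y - 2*y

First, the degree is 4 — a generic line meets the curve in up to 4 points.
Next, symmetries: it's symmetric under x → −x, forcing even powers of x.
Next, against the integer gridlines: it meets the y-axis at y = 0 (among the integer gridlines); every point of the x-axis in the box is on the curve.
Finally, fitting integer coefficients to these (and the overall shape) gives p.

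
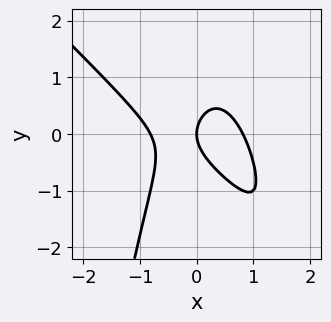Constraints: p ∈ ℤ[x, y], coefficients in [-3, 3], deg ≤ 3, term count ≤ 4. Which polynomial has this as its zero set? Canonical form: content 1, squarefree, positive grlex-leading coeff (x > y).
3*x^3 + 3*x^2*y + 2*y^2 - 2*x

(a) Degree: the shape is more complex than any degree-2 curve, so deg p = 3.
(b) Against the integer gridlines: it crosses the x-axis at the gridline x = 0; one y-axis crossing is at y = 0.
(c) Together with the visible shape, these determine p as stated.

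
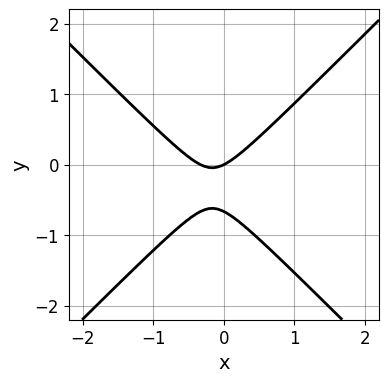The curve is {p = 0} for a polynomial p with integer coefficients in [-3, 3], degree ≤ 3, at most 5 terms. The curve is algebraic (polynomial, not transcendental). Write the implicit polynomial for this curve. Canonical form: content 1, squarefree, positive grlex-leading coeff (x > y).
3*x^2 - 3*y^2 + x - 2*y

1. Degree: the shape is more complex than any degree-1 curve, so deg p = 2.
2. Observable constraints: one x-axis crossing is at x = 0; it meets the y-axis at y = 0 (among the integer gridlines).
3. Together with the visible shape, these determine p as stated.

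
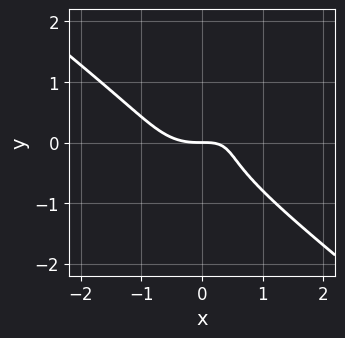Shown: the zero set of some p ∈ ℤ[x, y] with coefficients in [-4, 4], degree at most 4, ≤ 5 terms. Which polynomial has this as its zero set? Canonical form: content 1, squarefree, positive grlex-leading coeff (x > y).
First, the degree is 3 — no degree-2 curve has this shape.
Then, reading off the gridlines: it crosses the x-axis at the gridline x = 0; it meets the y-axis at y = 0 (among the integer gridlines).
Finally, solving for integer coefficients yields p as stated.

x^3 + 2*y^3 - x*y + y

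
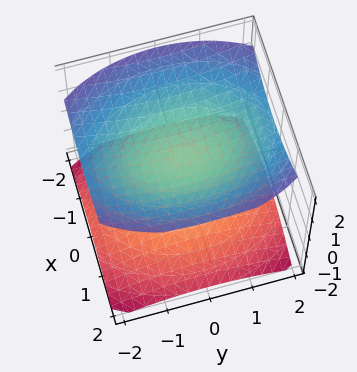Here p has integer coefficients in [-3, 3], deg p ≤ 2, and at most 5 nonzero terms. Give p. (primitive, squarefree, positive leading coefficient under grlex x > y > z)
1. I count 2 distinct pieces.
2. Degree: two separate bowl-shaped sheets opening away from each other; a quadric, so deg p = 2.
3. Symmetries: mirror symmetry x ↦ −x ⇒ only even powers of x; mirror symmetry z ↦ −z ⇒ only even powers of z; the y ↦ −y reflection is a symmetry, so y appears only in even powers.
4. Checking where it meets the axes: no x-intercept at any integer in the box; it misses every integer gridline on the y-axis; among the integer gridlines, it crosses the z-axis at z ∈ {-1, 1}.
5. Putting this together gives p.

2*x^2 + y^2 - 3*z^2 + 3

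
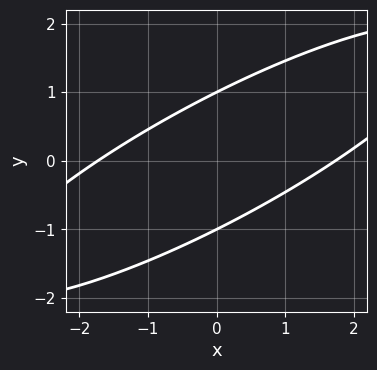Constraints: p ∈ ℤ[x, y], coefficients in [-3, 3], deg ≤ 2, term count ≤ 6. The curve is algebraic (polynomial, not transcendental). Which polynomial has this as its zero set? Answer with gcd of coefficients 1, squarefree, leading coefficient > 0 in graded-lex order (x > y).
x^2 - 3*x*y + 3*y^2 - 3

deg p = 2. A generic line meets the curve in up to 2 points.
Reading off the gridlines: among the integer gridlines, it crosses the y-axis at y ∈ {-1, 1}.
The integer polynomial consistent with all of this is the stated p.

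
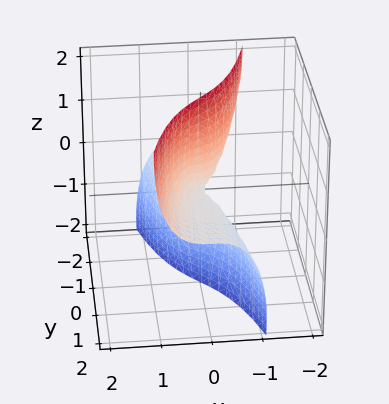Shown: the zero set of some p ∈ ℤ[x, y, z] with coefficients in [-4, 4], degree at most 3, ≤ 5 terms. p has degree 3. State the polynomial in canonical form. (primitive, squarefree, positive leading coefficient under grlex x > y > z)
1. Degree: the shape is more complex than any degree-2 surface, so deg p = 3.
2. Against the integer gridlines: the visible y-axis segment lies entirely on the surface; it crosses the x-axis at the gridline x = 0; every point of the z-axis in the box is on the surface.
3. These observations pin down the coefficients.

3*x^3 + x*z^2 - 2*y*z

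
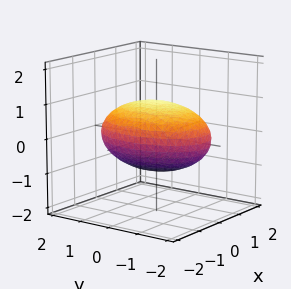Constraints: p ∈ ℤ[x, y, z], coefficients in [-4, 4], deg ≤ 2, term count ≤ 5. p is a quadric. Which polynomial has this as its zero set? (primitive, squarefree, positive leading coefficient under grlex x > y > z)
First, deg p = 2.
Next, symmetries: the x ↦ −x reflection is a symmetry, so x appears only in even powers; it's symmetric under z → −z, forcing even powers of z; it's symmetric under y → −y, forcing even powers of y.
Next, from the visible intercepts: among the integer gridlines, it crosses the z-axis at z ∈ {-1, 1}.
Finally, the integer polynomial consistent with all of this is the stated p.

2*x^2 + y^2 + 3*z^2 - 3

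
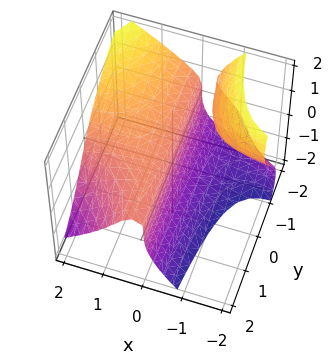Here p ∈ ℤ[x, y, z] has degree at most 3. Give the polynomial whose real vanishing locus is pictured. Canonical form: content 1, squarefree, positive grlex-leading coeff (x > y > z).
2*x^2*y + z^3 + 3*x*z - 3*x

deg p = 3. A generic line meets the surface in up to 3 points.
From the axis intercepts and sections: it crosses the z-axis at the gridline z = 0; every point of the y-axis in the box is on the surface; it crosses the x-axis at the gridline x = 0.
Putting this together gives p.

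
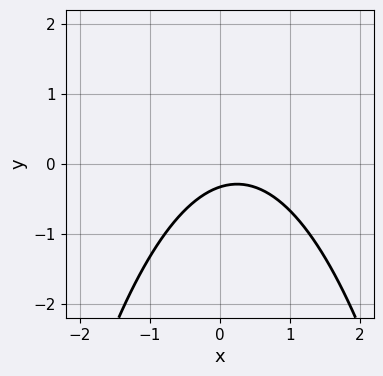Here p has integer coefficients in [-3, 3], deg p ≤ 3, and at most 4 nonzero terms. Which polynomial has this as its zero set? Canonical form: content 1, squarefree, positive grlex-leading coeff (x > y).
First, the degree is 2 — no degree-1 curve has this shape.
Then, observable constraints: the curve avoids every integer x-axis point in the box.
Finally, matching integer coefficients to the picture gives p.

2*x^2 - x + 3*y + 1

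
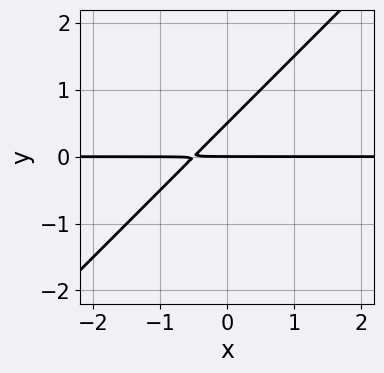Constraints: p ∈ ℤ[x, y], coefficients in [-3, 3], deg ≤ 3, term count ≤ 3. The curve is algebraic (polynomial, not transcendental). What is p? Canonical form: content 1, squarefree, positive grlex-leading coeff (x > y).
2*x*y - 2*y^2 + y

1. The degree is 2 — a generic line meets the curve in up to 2 points.
2. Against the integer gridlines: one y-axis crossing is at y = 0; the visible x-axis segment lies entirely on the curve.
3. Matching integer coefficients to the picture gives p.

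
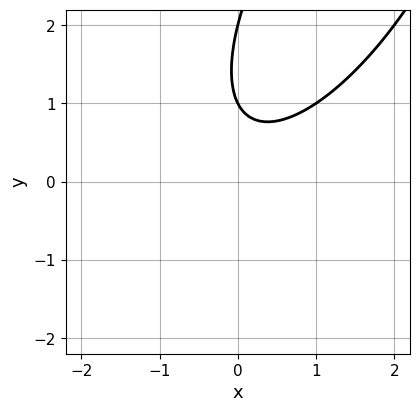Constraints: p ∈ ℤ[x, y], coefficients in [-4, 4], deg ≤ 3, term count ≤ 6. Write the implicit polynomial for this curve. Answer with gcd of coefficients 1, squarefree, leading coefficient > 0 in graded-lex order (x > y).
2*x^2 - 2*x*y + y^2 - 3*y + 2

1. Degree: no degree-1 curve has this shape, so deg p = 2.
2. From the visible intercepts: among the integer gridlines, it crosses the y-axis at y ∈ {1, 2}; the curve avoids every integer x-axis point in the box.
3. The integer polynomial consistent with all of this is the stated p.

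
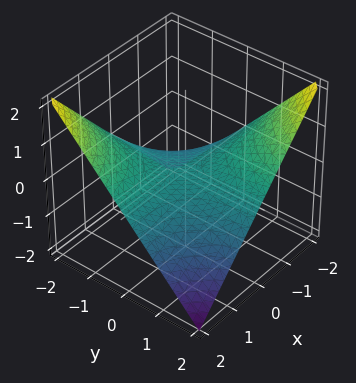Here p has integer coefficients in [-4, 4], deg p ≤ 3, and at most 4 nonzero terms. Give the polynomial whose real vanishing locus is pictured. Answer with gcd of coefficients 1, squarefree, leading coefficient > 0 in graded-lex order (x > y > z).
(a) The degree is 2 — a hyperbolic paraboloid; a quadric.
(b) Against the integer gridlines: one z-axis crossing is at z = 0; every point of the y-axis in the box is on the surface.
(c) Assembling these constraints gives the stated polynomial. Check: (1, 0, 0) on the x-axis lies on the surface, and p(1, 0, 0) = 0. ✓

x*y + 2*z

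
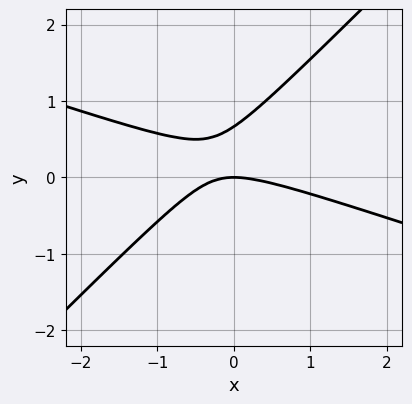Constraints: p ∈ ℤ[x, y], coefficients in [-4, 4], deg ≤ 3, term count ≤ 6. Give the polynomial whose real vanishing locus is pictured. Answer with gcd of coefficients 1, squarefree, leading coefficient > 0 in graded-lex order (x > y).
x^2 + 2*x*y - 3*y^2 + 2*y

First, deg p = 2. No degree-1 curve has this shape.
Then, from the axis intercepts and sections: it meets the y-axis at y = 0 (among the integer gridlines); it meets the x-axis at x = 0 (among the integer gridlines).
Finally, together with the visible shape, these determine p as stated.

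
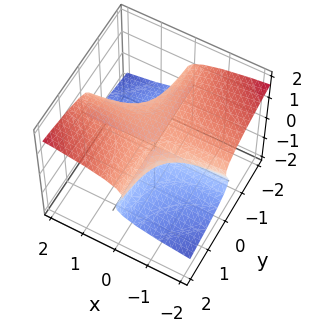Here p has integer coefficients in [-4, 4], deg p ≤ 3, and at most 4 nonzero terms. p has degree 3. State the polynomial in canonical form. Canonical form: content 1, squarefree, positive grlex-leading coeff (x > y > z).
3*z^3 - x*y - 3*z^2

The degree is 3 — no degree-2 surface has this shape.
Observable constraints: the visible x-axis segment lies entirely on the surface; the visible y-axis segment lies entirely on the surface; it crosses the z-axis at the gridline z = 1.
Fitting integer coefficients to these (and the overall shape) gives p.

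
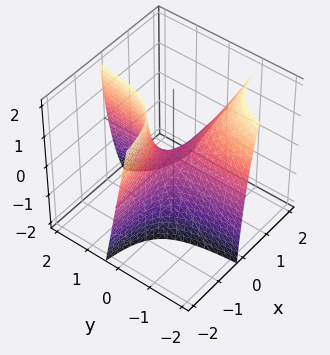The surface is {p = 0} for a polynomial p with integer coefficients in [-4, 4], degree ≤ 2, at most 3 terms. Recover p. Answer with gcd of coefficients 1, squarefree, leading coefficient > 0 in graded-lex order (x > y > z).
3*x*y + x*z + z

Degree: no degree-1 surface has this shape, so deg p = 2.
Checking where it meets the axes: it crosses the z-axis at the gridline z = 0; every point of the y-axis in the box is on the surface; every point of the x-axis in the box is on the surface.
Together with the visible shape, these determine p as stated.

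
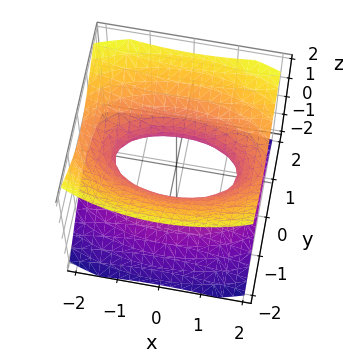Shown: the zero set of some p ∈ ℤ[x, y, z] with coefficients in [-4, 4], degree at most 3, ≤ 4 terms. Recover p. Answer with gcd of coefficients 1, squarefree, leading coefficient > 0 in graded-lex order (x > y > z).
x^2 + 3*y^2 - 3*z^2 - 2

(a) The degree is 2 — one connected sheet with a waist; a quadric.
(b) Symmetries: mirror symmetry z ↦ −z ⇒ only even powers of z; it's symmetric under y → −y, forcing even powers of y; the x ↦ −x reflection is a symmetry, so x appears only in even powers.
(c) From the axis intercepts and sections: no z-intercept at any integer in the box.
(d) Matching integer coefficients to the picture gives p.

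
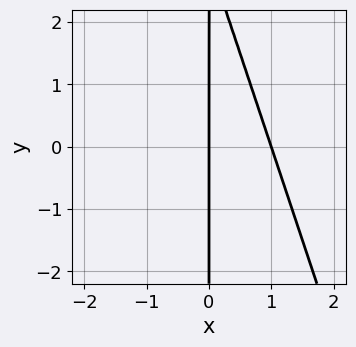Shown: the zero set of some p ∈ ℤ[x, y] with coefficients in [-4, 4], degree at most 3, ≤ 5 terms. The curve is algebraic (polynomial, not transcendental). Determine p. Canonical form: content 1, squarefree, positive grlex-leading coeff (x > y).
3*x^2 + x*y - 3*x

1. Degree: the shape is more complex than any degree-1 curve, so deg p = 2.
2. Against the integer gridlines: among the integer gridlines, it crosses the x-axis at x ∈ {0, 1}; the visible y-axis segment lies entirely on the curve.
3. Together with the visible shape, these determine p as stated.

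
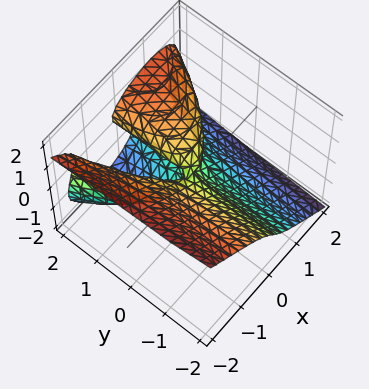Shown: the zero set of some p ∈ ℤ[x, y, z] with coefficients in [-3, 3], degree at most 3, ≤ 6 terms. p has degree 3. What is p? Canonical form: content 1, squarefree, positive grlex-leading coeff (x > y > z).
2*x^3 + 3*z^3 - 3*x*y - 2*y*z

Degree: a generic line meets the surface in up to 3 points, so deg p = 3.
Observable constraints: the visible y-axis segment lies entirely on the surface; it meets the z-axis at z = 0 (among the integer gridlines); one x-axis crossing is at x = 0.
The integer polynomial consistent with all of this is the stated p.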